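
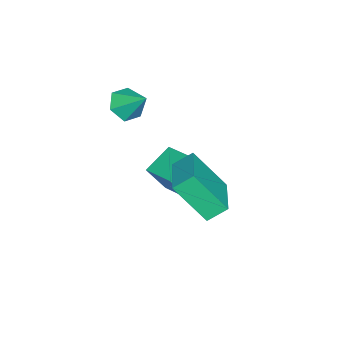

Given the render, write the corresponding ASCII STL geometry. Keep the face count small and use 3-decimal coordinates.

solid 
facet normal -0.909 -0.352 -0.224
outer loop
vertex 0.858 0.935 0.075
vertex 0.449 1.617 0.664
vertex 0.744 2.257 -1.539
endloop
endfacet
facet normal 0.414 -0.690 -0.594
outer loop
vertex 2.671 3.003 -1.064
vertex 0.858 0.935 0.075
vertex 0.744 2.257 -1.539
endloop
endfacet
facet normal -0.909 -0.351 -0.224
outer loop
vertex 0.744 2.257 -1.539
vertex 0.449 1.617 0.664
vertex 0.335 2.94 -0.95
endloop
endfacet
facet normal -0.055 0.633 -0.772
outer loop
vertex 0.335 2.94 -0.95
vertex 2.671 3.003 -1.064
vertex 0.744 2.257 -1.539
endloop
endfacet
facet normal 0.055 -0.634 0.772
outer loop
vertex 0.858 0.935 0.075
vertex 2.376 2.363 1.139
vertex 0.449 1.617 0.664
endloop
endfacet
facet normal 0.413 -0.690 -0.595
outer loop
vertex 2.785 1.68 0.55
vertex 0.858 0.935 0.075
vertex 2.671 3.003 -1.064
endloop
endfacet
facet normal 0.054 -0.633 0.772
outer loop
vertex 2.785 1.68 0.55
vertex 2.376 2.363 1.139
vertex 0.858 0.935 0.075
endloop
endfacet
facet normal -0.414 0.690 0.594
outer loop
vertex 0.449 1.617 0.664
vertex 2.376 2.363 1.139
vertex 0.335 2.94 -0.95
endloop
endfacet
facet normal -0.055 0.634 -0.772
outer loop
vertex 2.262 3.685 -0.475
vertex 2.671 3.003 -1.064
vertex 0.335 2.94 -0.95
endloop
endfacet
facet normal -0.413 0.690 0.594
outer loop
vertex 0.335 2.94 -0.95
vertex 2.376 2.363 1.139
vertex 2.262 3.685 -0.475
endloop
endfacet
facet normal 0.909 0.352 0.224
outer loop
vertex 2.262 3.685 -0.475
vertex 2.785 1.68 0.55
vertex 2.671 3.003 -1.064
endloop
endfacet
facet normal 0.909 0.351 0.224
outer loop
vertex 2.376 2.363 1.139
vertex 2.785 1.68 0.55
vertex 2.262 3.685 -0.475
endloop
endfacet
facet normal -0.284 0.438 -0.853
outer loop
vertex -3.184 0.054 -3.596
vertex -2.348 1.424 -3.172
vertex -2.001 -0.464 -4.256
endloop
endfacet
facet normal -0.504 -0.825 -0.255
outer loop
vertex -1.572 -1.124 -2.968
vertex -3.184 0.054 -3.596
vertex -2.001 -0.464 -4.256
endloop
endfacet
facet normal -0.284 0.438 -0.853
outer loop
vertex -2.001 -0.464 -4.256
vertex -2.348 1.424 -3.172
vertex -1.165 0.906 -3.832
endloop
endfacet
facet normal 0.816 -0.357 -0.455
outer loop
vertex -1.165 0.906 -3.832
vertex -1.572 -1.124 -2.968
vertex -2.001 -0.464 -4.256
endloop
endfacet
facet normal -0.816 0.357 0.455
outer loop
vertex -3.184 0.054 -3.596
vertex -1.919 0.764 -1.884
vertex -2.348 1.424 -3.172
endloop
endfacet
facet normal -0.504 -0.825 -0.255
outer loop
vertex -2.755 -0.606 -2.308
vertex -3.184 0.054 -3.596
vertex -1.572 -1.124 -2.968
endloop
endfacet
facet normal -0.816 0.357 0.455
outer loop
vertex -2.755 -0.606 -2.308
vertex -1.919 0.764 -1.884
vertex -3.184 0.054 -3.596
endloop
endfacet
facet normal 0.504 0.825 0.255
outer loop
vertex -2.348 1.424 -3.172
vertex -1.919 0.764 -1.884
vertex -1.165 0.906 -3.832
endloop
endfacet
facet normal 0.816 -0.357 -0.455
outer loop
vertex -0.736 0.246 -2.544
vertex -1.572 -1.124 -2.968
vertex -1.165 0.906 -3.832
endloop
endfacet
facet normal 0.504 0.825 0.255
outer loop
vertex -1.165 0.906 -3.832
vertex -1.919 0.764 -1.884
vertex -0.736 0.246 -2.544
endloop
endfacet
facet normal 0.284 -0.438 0.853
outer loop
vertex -0.736 0.246 -2.544
vertex -2.755 -0.606 -2.308
vertex -1.572 -1.124 -2.968
endloop
endfacet
facet normal 0.284 -0.438 0.853
outer loop
vertex -1.919 0.764 -1.884
vertex -2.755 -0.606 -2.308
vertex -0.736 0.246 -2.544
endloop
endfacet
facet normal -0.239 -0.711 -0.662
outer loop
vertex -0.486 -1.549 0.823
vertex -1.145 -1.744 1.27
vertex -1.203 -1.176 0.681
endloop
endfacet
facet normal 0.486 0.802 -0.348
outer loop
vertex -0.486 -1.549 0.823
vertex -1.203 -1.176 0.681
vertex -0.815 -0.756 2.19
endloop
endfacet
facet normal -0.238 -0.711 -0.662
outer loop
vertex -1.203 -1.176 0.681
vertex -1.145 -1.744 1.27
vertex -1.862 -1.372 1.128
endloop
endfacet
facet normal -0.378 0.913 -0.157
outer loop
vertex -1.203 -1.176 0.681
vertex -1.862 -1.372 1.128
vertex -0.815 -0.756 2.19
endloop
endfacet
facet normal -0.238 -0.711 -0.662
outer loop
vertex -1.862 -1.372 1.128
vertex -1.145 -1.744 1.27
vertex -1.805 -1.939 1.717
endloop
endfacet
facet normal -0.754 0.435 0.492
outer loop
vertex -1.862 -1.372 1.128
vertex -1.805 -1.939 1.717
vertex -0.815 -0.756 2.19
endloop
endfacet
facet normal -0.238 -0.710 -0.662
outer loop
vertex -1.805 -1.939 1.717
vertex -1.145 -1.744 1.27
vertex -1.088 -2.312 1.859
endloop
endfacet
facet normal -0.269 -0.155 0.951
outer loop
vertex -1.805 -1.939 1.717
vertex -1.088 -2.312 1.859
vertex -0.815 -0.756 2.19
endloop
endfacet
facet normal -0.238 -0.711 -0.662
outer loop
vertex -1.088 -2.312 1.859
vertex -1.145 -1.744 1.27
vertex -0.429 -2.116 1.412
endloop
endfacet
facet normal 0.594 -0.266 0.759
outer loop
vertex -1.088 -2.312 1.859
vertex -0.429 -2.116 1.412
vertex -0.815 -0.756 2.19
endloop
endfacet
facet normal -0.238 -0.711 -0.661
outer loop
vertex -0.429 -2.116 1.412
vertex -1.145 -1.744 1.27
vertex -0.486 -1.549 0.823
endloop
endfacet
facet normal 0.971 0.212 0.110
outer loop
vertex -0.429 -2.116 1.412
vertex -0.486 -1.549 0.823
vertex -0.815 -0.756 2.19
endloop
endfacet

endsolid


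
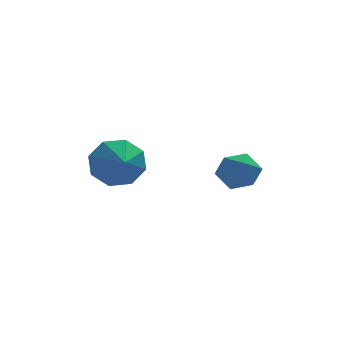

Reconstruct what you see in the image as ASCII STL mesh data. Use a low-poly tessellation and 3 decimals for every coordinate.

solid 
facet normal -0.160 0.580 0.799
outer loop
vertex 3.515 -0.581 2.051
vertex 3.261 -1.136 2.403
vertex 3.948 -0.986 2.432
endloop
endfacet
facet normal 0.396 0.817 0.419
outer loop
vertex 3.515 -0.581 2.051
vertex 3.948 -0.986 2.432
vertex 4.148 -0.757 1.796
endloop
endfacet
facet normal 0.167 0.955 -0.244
outer loop
vertex 3.515 -0.581 2.051
vertex 4.148 -0.757 1.796
vertex 3.584 -0.766 1.374
endloop
endfacet
facet normal -0.529 0.803 -0.273
outer loop
vertex 3.515 -0.581 2.051
vertex 3.584 -0.766 1.374
vertex 3.035 -1.0 1.749
endloop
endfacet
facet normal -0.732 0.571 0.372
outer loop
vertex 3.515 -0.581 2.051
vertex 3.035 -1.0 1.749
vertex 3.261 -1.136 2.403
endloop
endfacet
facet normal 0.877 0.293 0.381
outer loop
vertex 4.148 -0.757 1.796
vertex 3.948 -0.986 2.432
vertex 4.285 -1.42 1.991
endloop
endfacet
facet normal -0.022 -0.091 0.996
outer loop
vertex 3.948 -0.986 2.432
vertex 3.261 -1.136 2.403
vertex 3.736 -1.654 2.366
endloop
endfacet
facet normal -0.946 -0.106 0.305
outer loop
vertex 3.261 -1.136 2.403
vertex 3.035 -1.0 1.749
vertex 3.172 -1.663 1.944
endloop
endfacet
facet normal -0.619 0.269 -0.738
outer loop
vertex 3.035 -1.0 1.749
vertex 3.584 -0.766 1.374
vertex 3.372 -1.434 1.308
endloop
endfacet
facet normal 0.508 0.515 -0.690
outer loop
vertex 3.584 -0.766 1.374
vertex 4.148 -0.757 1.796
vertex 4.059 -1.284 1.337
endloop
endfacet
facet normal 0.529 -0.803 0.273
outer loop
vertex 3.805 -1.839 1.689
vertex 4.285 -1.42 1.991
vertex 3.736 -1.654 2.366
endloop
endfacet
facet normal -0.167 -0.955 0.244
outer loop
vertex 3.805 -1.839 1.689
vertex 3.736 -1.654 2.366
vertex 3.172 -1.663 1.944
endloop
endfacet
facet normal -0.396 -0.817 -0.419
outer loop
vertex 3.805 -1.839 1.689
vertex 3.172 -1.663 1.944
vertex 3.372 -1.434 1.308
endloop
endfacet
facet normal 0.160 -0.580 -0.799
outer loop
vertex 3.805 -1.839 1.689
vertex 3.372 -1.434 1.308
vertex 4.059 -1.284 1.337
endloop
endfacet
facet normal 0.732 -0.571 -0.372
outer loop
vertex 3.805 -1.839 1.689
vertex 4.059 -1.284 1.337
vertex 4.285 -1.42 1.991
endloop
endfacet
facet normal 0.619 -0.269 0.738
outer loop
vertex 3.736 -1.654 2.366
vertex 4.285 -1.42 1.991
vertex 3.948 -0.986 2.432
endloop
endfacet
facet normal -0.508 -0.515 0.690
outer loop
vertex 3.172 -1.663 1.944
vertex 3.736 -1.654 2.366
vertex 3.261 -1.136 2.403
endloop
endfacet
facet normal -0.877 -0.293 -0.381
outer loop
vertex 3.372 -1.434 1.308
vertex 3.172 -1.663 1.944
vertex 3.035 -1.0 1.749
endloop
endfacet
facet normal 0.022 0.091 -0.996
outer loop
vertex 4.059 -1.284 1.337
vertex 3.372 -1.434 1.308
vertex 3.584 -0.766 1.374
endloop
endfacet
facet normal 0.946 0.106 -0.305
outer loop
vertex 4.285 -1.42 1.991
vertex 4.059 -1.284 1.337
vertex 4.148 -0.757 1.796
endloop
endfacet
facet normal -0.030 0.911 -0.411
outer loop
vertex 0.76 0.147 2.792
vertex 0.454 -0.187 2.073
vertex 0.11 0.123 2.786
endloop
endfacet
facet normal -0.001 -0.214 0.977
outer loop
vertex 0.76 0.147 2.792
vertex 0.11 0.123 2.786
vertex 0.486 -1.153 2.507
endloop
endfacet
facet normal -0.030 0.911 -0.411
outer loop
vertex 0.11 0.123 2.786
vertex 0.454 -0.187 2.073
vertex -0.339 -0.083 2.362
endloop
endfacet
facet normal -0.563 -0.331 0.757
outer loop
vertex 0.11 0.123 2.786
vertex -0.339 -0.083 2.362
vertex 0.486 -1.153 2.507
endloop
endfacet
facet normal -0.030 0.911 -0.410
outer loop
vertex -0.339 -0.083 2.362
vertex 0.454 -0.187 2.073
vertex -0.323 -0.35 1.768
endloop
endfacet
facet normal -0.785 -0.573 0.236
outer loop
vertex -0.339 -0.083 2.362
vertex -0.323 -0.35 1.768
vertex 0.486 -1.153 2.507
endloop
endfacet
facet normal -0.030 0.912 -0.410
outer loop
vertex -0.323 -0.35 1.768
vertex 0.454 -0.187 2.073
vertex 0.148 -0.521 1.353
endloop
endfacet
facet normal -0.536 -0.797 -0.280
outer loop
vertex -0.323 -0.35 1.768
vertex 0.148 -0.521 1.353
vertex 0.486 -1.153 2.507
endloop
endfacet
facet normal -0.031 0.912 -0.410
outer loop
vertex 0.148 -0.521 1.353
vertex 0.454 -0.187 2.073
vertex 0.798 -0.496 1.36
endloop
endfacet
facet normal 0.039 -0.872 -0.489
outer loop
vertex 0.148 -0.521 1.353
vertex 0.798 -0.496 1.36
vertex 0.486 -1.153 2.507
endloop
endfacet
facet normal -0.030 0.912 -0.409
outer loop
vertex 0.798 -0.496 1.36
vertex 0.454 -0.187 2.073
vertex 1.247 -0.291 1.784
endloop
endfacet
facet normal 0.599 -0.754 -0.269
outer loop
vertex 0.798 -0.496 1.36
vertex 1.247 -0.291 1.784
vertex 0.486 -1.153 2.507
endloop
endfacet
facet normal -0.030 0.911 -0.411
outer loop
vertex 1.247 -0.291 1.784
vertex 0.454 -0.187 2.073
vertex 1.231 -0.024 2.377
endloop
endfacet
facet normal 0.821 -0.512 0.253
outer loop
vertex 1.247 -0.291 1.784
vertex 1.231 -0.024 2.377
vertex 0.486 -1.153 2.507
endloop
endfacet
facet normal -0.031 0.911 -0.410
outer loop
vertex 1.231 -0.024 2.377
vertex 0.454 -0.187 2.073
vertex 0.76 0.147 2.792
endloop
endfacet
facet normal 0.572 -0.289 0.768
outer loop
vertex 1.231 -0.024 2.377
vertex 0.76 0.147 2.792
vertex 0.486 -1.153 2.507
endloop
endfacet

endsolid


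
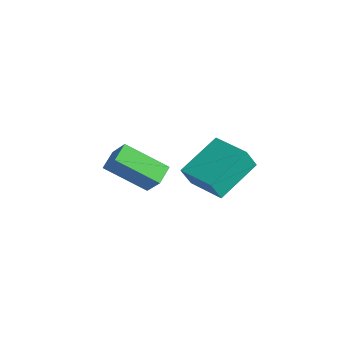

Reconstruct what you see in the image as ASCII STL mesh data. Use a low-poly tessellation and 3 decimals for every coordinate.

solid 
facet normal -0.627 -0.007 -0.779
outer loop
vertex -4.318 1.734 -3.104
vertex -4.731 2.537 -2.778
vertex -2.923 2.914 -4.238
endloop
endfacet
facet normal 0.431 -0.836 -0.340
outer loop
vertex -2.089 2.923 -3.202
vertex -4.318 1.734 -3.104
vertex -2.923 2.914 -4.238
endloop
endfacet
facet normal -0.627 -0.007 -0.779
outer loop
vertex -2.923 2.914 -4.238
vertex -4.731 2.537 -2.778
vertex -3.336 3.716 -3.912
endloop
endfacet
facet normal 0.649 0.549 -0.527
outer loop
vertex -3.336 3.716 -3.912
vertex -2.089 2.923 -3.202
vertex -2.923 2.914 -4.238
endloop
endfacet
facet normal -0.649 -0.548 0.527
outer loop
vertex -4.318 1.734 -3.104
vertex -3.897 2.546 -1.742
vertex -4.731 2.537 -2.778
endloop
endfacet
facet normal 0.431 -0.836 -0.339
outer loop
vertex -3.484 1.744 -2.068
vertex -4.318 1.734 -3.104
vertex -2.089 2.923 -3.202
endloop
endfacet
facet normal -0.649 -0.549 0.528
outer loop
vertex -3.484 1.744 -2.068
vertex -3.897 2.546 -1.742
vertex -4.318 1.734 -3.104
endloop
endfacet
facet normal -0.431 0.836 0.339
outer loop
vertex -4.731 2.537 -2.778
vertex -3.897 2.546 -1.742
vertex -3.336 3.716 -3.912
endloop
endfacet
facet normal 0.649 0.548 -0.528
outer loop
vertex -2.502 3.726 -2.876
vertex -2.089 2.923 -3.202
vertex -3.336 3.716 -3.912
endloop
endfacet
facet normal -0.431 0.836 0.339
outer loop
vertex -3.336 3.716 -3.912
vertex -3.897 2.546 -1.742
vertex -2.502 3.726 -2.876
endloop
endfacet
facet normal 0.627 0.007 0.779
outer loop
vertex -2.502 3.726 -2.876
vertex -3.484 1.744 -2.068
vertex -2.089 2.923 -3.202
endloop
endfacet
facet normal 0.627 0.007 0.779
outer loop
vertex -3.897 2.546 -1.742
vertex -3.484 1.744 -2.068
vertex -2.502 3.726 -2.876
endloop
endfacet
facet normal -0.992 -0.049 -0.117
outer loop
vertex 0.047 2.286 -0.666
vertex -0.151 4.182 0.217
vertex 0.135 2.732 -1.601
endloop
endfacet
facet normal 0.094 -0.902 -0.421
outer loop
vertex 1.871 2.818 -1.397
vertex 0.047 2.286 -0.666
vertex 0.135 2.732 -1.601
endloop
endfacet
facet normal -0.992 -0.049 -0.117
outer loop
vertex 0.135 2.732 -1.601
vertex -0.151 4.182 0.217
vertex -0.063 4.627 -0.719
endloop
endfacet
facet normal 0.085 0.428 -0.900
outer loop
vertex -0.063 4.627 -0.719
vertex 1.871 2.818 -1.397
vertex 0.135 2.732 -1.601
endloop
endfacet
facet normal -0.085 -0.428 0.900
outer loop
vertex 0.047 2.286 -0.666
vertex 1.585 4.268 0.421
vertex -0.151 4.182 0.217
endloop
endfacet
facet normal 0.095 -0.902 -0.420
outer loop
vertex 1.783 2.373 -0.461
vertex 0.047 2.286 -0.666
vertex 1.871 2.818 -1.397
endloop
endfacet
facet normal -0.085 -0.428 0.900
outer loop
vertex 1.783 2.373 -0.461
vertex 1.585 4.268 0.421
vertex 0.047 2.286 -0.666
endloop
endfacet
facet normal -0.094 0.903 0.420
outer loop
vertex -0.151 4.182 0.217
vertex 1.585 4.268 0.421
vertex -0.063 4.627 -0.719
endloop
endfacet
facet normal 0.085 0.428 -0.900
outer loop
vertex 1.673 4.714 -0.514
vertex 1.871 2.818 -1.397
vertex -0.063 4.627 -0.719
endloop
endfacet
facet normal -0.095 0.902 0.421
outer loop
vertex -0.063 4.627 -0.719
vertex 1.585 4.268 0.421
vertex 1.673 4.714 -0.514
endloop
endfacet
facet normal 0.992 0.049 0.117
outer loop
vertex 1.673 4.714 -0.514
vertex 1.783 2.373 -0.461
vertex 1.871 2.818 -1.397
endloop
endfacet
facet normal 0.992 0.049 0.117
outer loop
vertex 1.585 4.268 0.421
vertex 1.783 2.373 -0.461
vertex 1.673 4.714 -0.514
endloop
endfacet

endsolid


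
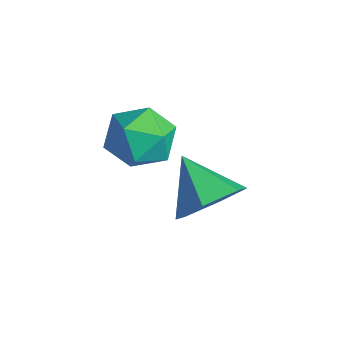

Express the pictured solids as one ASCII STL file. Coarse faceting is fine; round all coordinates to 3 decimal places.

solid 
facet normal 0.812 0.097 -0.576
outer loop
vertex -2.533 2.761 0.016
vertex -2.961 3.199 -0.514
vertex -2.573 3.566 0.095
endloop
endfacet
facet normal 0.103 -0.092 0.990
outer loop
vertex -2.533 2.761 0.016
vertex -2.573 3.566 0.095
vertex -3.959 3.081 0.194
endloop
endfacet
facet normal 0.813 0.095 -0.575
outer loop
vertex -2.573 3.566 0.095
vertex -2.961 3.199 -0.514
vertex -3.0 4.004 -0.436
endloop
endfacet
facet normal -0.187 0.679 0.710
outer loop
vertex -2.573 3.566 0.095
vertex -3.0 4.004 -0.436
vertex -3.959 3.081 0.194
endloop
endfacet
facet normal 0.812 0.095 -0.576
outer loop
vertex -3.0 4.004 -0.436
vertex -2.961 3.199 -0.514
vertex -3.388 3.637 -1.044
endloop
endfacet
facet normal -0.692 0.722 0.005
outer loop
vertex -3.0 4.004 -0.436
vertex -3.388 3.637 -1.044
vertex -3.959 3.081 0.194
endloop
endfacet
facet normal 0.812 0.096 -0.575
outer loop
vertex -3.388 3.637 -1.044
vertex -2.961 3.199 -0.514
vertex -3.349 2.832 -1.123
endloop
endfacet
facet normal -0.908 -0.003 -0.420
outer loop
vertex -3.388 3.637 -1.044
vertex -3.349 2.832 -1.123
vertex -3.959 3.081 0.194
endloop
endfacet
facet normal 0.812 0.096 -0.575
outer loop
vertex -3.349 2.832 -1.123
vertex -2.961 3.199 -0.514
vertex -2.921 2.394 -0.592
endloop
endfacet
facet normal -0.618 -0.774 -0.140
outer loop
vertex -3.349 2.832 -1.123
vertex -2.921 2.394 -0.592
vertex -3.959 3.081 0.194
endloop
endfacet
facet normal 0.812 0.096 -0.576
outer loop
vertex -2.921 2.394 -0.592
vertex -2.961 3.199 -0.514
vertex -2.533 2.761 0.016
endloop
endfacet
facet normal -0.113 -0.817 0.565
outer loop
vertex -2.921 2.394 -0.592
vertex -2.533 2.761 0.016
vertex -3.959 3.081 0.194
endloop
endfacet
facet normal -0.767 0.354 -0.535
outer loop
vertex -3.921 2.495 0.841
vertex -4.332 1.87 1.017
vertex -4.362 2.49 1.47
endloop
endfacet
facet normal -0.381 0.887 -0.260
outer loop
vertex -3.921 2.495 0.841
vertex -4.362 2.49 1.47
vertex -3.66 2.799 1.496
endloop
endfacet
facet normal 0.290 0.819 -0.496
outer loop
vertex -3.921 2.495 0.841
vertex -3.66 2.799 1.496
vertex -3.196 2.371 1.06
endloop
endfacet
facet normal 0.318 0.242 -0.916
outer loop
vertex -3.921 2.495 0.841
vertex -3.196 2.371 1.06
vertex -3.611 1.797 0.764
endloop
endfacet
facet normal -0.335 -0.045 -0.941
outer loop
vertex -3.921 2.495 0.841
vertex -3.611 1.797 0.764
vertex -4.332 1.87 1.017
endloop
endfacet
facet normal -0.374 0.811 0.449
outer loop
vertex -3.66 2.799 1.496
vertex -4.362 2.49 1.47
vertex -3.909 2.363 2.076
endloop
endfacet
facet normal -0.999 -0.052 0.005
outer loop
vertex -4.362 2.49 1.47
vertex -4.332 1.87 1.017
vertex -4.324 1.789 1.78
endloop
endfacet
facet normal -0.299 -0.697 -0.652
outer loop
vertex -4.332 1.87 1.017
vertex -3.611 1.797 0.764
vertex -3.86 1.361 1.344
endloop
endfacet
facet normal 0.756 -0.230 -0.613
outer loop
vertex -3.611 1.797 0.764
vertex -3.196 2.371 1.06
vertex -3.158 1.67 1.37
endloop
endfacet
facet normal 0.710 0.701 0.067
outer loop
vertex -3.196 2.371 1.06
vertex -3.66 2.799 1.496
vertex -3.188 2.29 1.823
endloop
endfacet
facet normal -0.318 -0.242 0.916
outer loop
vertex -3.599 1.665 1.999
vertex -3.909 2.363 2.076
vertex -4.324 1.789 1.78
endloop
endfacet
facet normal -0.290 -0.819 0.496
outer loop
vertex -3.599 1.665 1.999
vertex -4.324 1.789 1.78
vertex -3.86 1.361 1.344
endloop
endfacet
facet normal 0.381 -0.887 0.260
outer loop
vertex -3.599 1.665 1.999
vertex -3.86 1.361 1.344
vertex -3.158 1.67 1.37
endloop
endfacet
facet normal 0.767 -0.354 0.535
outer loop
vertex -3.599 1.665 1.999
vertex -3.158 1.67 1.37
vertex -3.188 2.29 1.823
endloop
endfacet
facet normal 0.335 0.045 0.941
outer loop
vertex -3.599 1.665 1.999
vertex -3.188 2.29 1.823
vertex -3.909 2.363 2.076
endloop
endfacet
facet normal -0.756 0.230 0.613
outer loop
vertex -4.324 1.789 1.78
vertex -3.909 2.363 2.076
vertex -4.362 2.49 1.47
endloop
endfacet
facet normal -0.710 -0.701 -0.067
outer loop
vertex -3.86 1.361 1.344
vertex -4.324 1.789 1.78
vertex -4.332 1.87 1.017
endloop
endfacet
facet normal 0.374 -0.811 -0.449
outer loop
vertex -3.158 1.67 1.37
vertex -3.86 1.361 1.344
vertex -3.611 1.797 0.764
endloop
endfacet
facet normal 0.999 0.052 -0.005
outer loop
vertex -3.188 2.29 1.823
vertex -3.158 1.67 1.37
vertex -3.196 2.371 1.06
endloop
endfacet
facet normal 0.299 0.697 0.652
outer loop
vertex -3.909 2.363 2.076
vertex -3.188 2.29 1.823
vertex -3.66 2.799 1.496
endloop
endfacet

endsolid


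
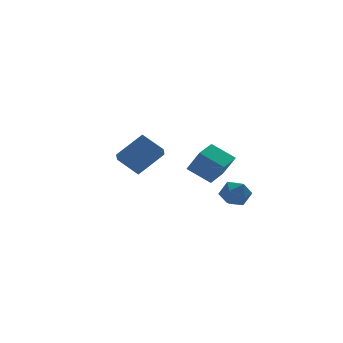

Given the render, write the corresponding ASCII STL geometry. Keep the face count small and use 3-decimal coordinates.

solid 
facet normal -0.804 -0.059 -0.592
outer loop
vertex -4.353 -3.749 3.213
vertex -3.934 -2.977 2.567
vertex -3.648 -4.84 2.366
endloop
endfacet
facet normal -0.384 -0.708 0.592
outer loop
vertex -2.066 -4.723 3.533
vertex -4.353 -3.749 3.213
vertex -3.648 -4.84 2.366
endloop
endfacet
facet normal -0.804 -0.060 -0.592
outer loop
vertex -3.648 -4.84 2.366
vertex -3.934 -2.977 2.567
vertex -3.23 -4.068 1.72
endloop
endfacet
facet normal 0.455 -0.703 -0.546
outer loop
vertex -3.23 -4.068 1.72
vertex -2.066 -4.723 3.533
vertex -3.648 -4.84 2.366
endloop
endfacet
facet normal -0.455 0.704 0.546
outer loop
vertex -4.353 -3.749 3.213
vertex -2.352 -2.86 3.734
vertex -3.934 -2.977 2.567
endloop
endfacet
facet normal -0.384 -0.708 0.592
outer loop
vertex -2.77 -3.632 4.38
vertex -4.353 -3.749 3.213
vertex -2.066 -4.723 3.533
endloop
endfacet
facet normal -0.455 0.703 0.546
outer loop
vertex -2.77 -3.632 4.38
vertex -2.352 -2.86 3.734
vertex -4.353 -3.749 3.213
endloop
endfacet
facet normal 0.385 0.708 -0.592
outer loop
vertex -3.934 -2.977 2.567
vertex -2.352 -2.86 3.734
vertex -3.23 -4.068 1.72
endloop
endfacet
facet normal 0.455 -0.704 -0.546
outer loop
vertex -1.647 -3.951 2.887
vertex -2.066 -4.723 3.533
vertex -3.23 -4.068 1.72
endloop
endfacet
facet normal 0.384 0.708 -0.592
outer loop
vertex -3.23 -4.068 1.72
vertex -2.352 -2.86 3.734
vertex -1.647 -3.951 2.887
endloop
endfacet
facet normal 0.804 0.059 0.592
outer loop
vertex -1.647 -3.951 2.887
vertex -2.77 -3.632 4.38
vertex -2.066 -4.723 3.533
endloop
endfacet
facet normal 0.804 0.060 0.592
outer loop
vertex -2.352 -2.86 3.734
vertex -2.77 -3.632 4.38
vertex -1.647 -3.951 2.887
endloop
endfacet
facet normal -0.794 -0.595 -0.123
outer loop
vertex 2.411 -0.211 1.19
vertex 2.028 0.593 -0.223
vertex 3.373 -1.311 0.304
endloop
endfacet
facet normal 0.229 -0.481 0.846
outer loop
vertex 4.652 -0.353 0.503
vertex 2.411 -0.211 1.19
vertex 3.373 -1.311 0.304
endloop
endfacet
facet normal -0.794 -0.595 -0.124
outer loop
vertex 3.373 -1.311 0.304
vertex 2.028 0.593 -0.223
vertex 2.991 -0.507 -1.109
endloop
endfacet
facet normal 0.563 -0.644 -0.518
outer loop
vertex 2.991 -0.507 -1.109
vertex 4.652 -0.353 0.503
vertex 3.373 -1.311 0.304
endloop
endfacet
facet normal -0.563 0.644 0.519
outer loop
vertex 2.411 -0.211 1.19
vertex 3.307 1.551 -0.024
vertex 2.028 0.593 -0.223
endloop
endfacet
facet normal 0.229 -0.481 0.846
outer loop
vertex 3.689 0.747 1.389
vertex 2.411 -0.211 1.19
vertex 4.652 -0.353 0.503
endloop
endfacet
facet normal -0.563 0.644 0.518
outer loop
vertex 3.689 0.747 1.389
vertex 3.307 1.551 -0.024
vertex 2.411 -0.211 1.19
endloop
endfacet
facet normal -0.229 0.481 -0.846
outer loop
vertex 2.028 0.593 -0.223
vertex 3.307 1.551 -0.024
vertex 2.991 -0.507 -1.109
endloop
endfacet
facet normal 0.563 -0.643 -0.519
outer loop
vertex 4.269 0.451 -0.91
vertex 4.652 -0.353 0.503
vertex 2.991 -0.507 -1.109
endloop
endfacet
facet normal -0.229 0.481 -0.846
outer loop
vertex 2.991 -0.507 -1.109
vertex 3.307 1.551 -0.024
vertex 4.269 0.451 -0.91
endloop
endfacet
facet normal 0.794 0.595 0.124
outer loop
vertex 4.269 0.451 -0.91
vertex 3.689 0.747 1.389
vertex 4.652 -0.353 0.503
endloop
endfacet
facet normal 0.794 0.595 0.124
outer loop
vertex 3.307 1.551 -0.024
vertex 3.689 0.747 1.389
vertex 4.269 0.451 -0.91
endloop
endfacet
facet normal -0.280 -0.238 0.930
outer loop
vertex 3.61 -1.301 -0.882
vertex 3.27 -2.181 -1.209
vertex 4.217 -2.094 -0.902
endloop
endfacet
facet normal 0.288 0.197 0.937
outer loop
vertex 3.61 -1.301 -0.882
vertex 4.217 -2.094 -0.902
vertex 4.554 -1.2 -1.193
endloop
endfacet
facet normal 0.111 0.797 0.594
outer loop
vertex 3.61 -1.301 -0.882
vertex 4.554 -1.2 -1.193
vertex 3.816 -0.735 -1.679
endloop
endfacet
facet normal -0.566 0.734 0.375
outer loop
vertex 3.61 -1.301 -0.882
vertex 3.816 -0.735 -1.679
vertex 3.023 -1.341 -1.689
endloop
endfacet
facet normal -0.807 0.095 0.582
outer loop
vertex 3.61 -1.301 -0.882
vertex 3.023 -1.341 -1.689
vertex 3.27 -2.181 -1.209
endloop
endfacet
facet normal 0.812 -0.120 0.571
outer loop
vertex 4.554 -1.2 -1.193
vertex 4.217 -2.094 -0.902
vertex 4.797 -2.019 -1.711
endloop
endfacet
facet normal -0.106 -0.822 0.560
outer loop
vertex 4.217 -2.094 -0.902
vertex 3.27 -2.181 -1.209
vertex 4.004 -2.625 -1.721
endloop
endfacet
facet normal -0.959 -0.283 -0.002
outer loop
vertex 3.27 -2.181 -1.209
vertex 3.023 -1.341 -1.689
vertex 3.266 -2.16 -2.207
endloop
endfacet
facet normal -0.569 0.750 -0.338
outer loop
vertex 3.023 -1.341 -1.689
vertex 3.816 -0.735 -1.679
vertex 3.603 -1.266 -2.498
endloop
endfacet
facet normal 0.526 0.851 0.016
outer loop
vertex 3.816 -0.735 -1.679
vertex 4.554 -1.2 -1.193
vertex 4.55 -1.179 -2.191
endloop
endfacet
facet normal 0.566 -0.734 -0.375
outer loop
vertex 4.21 -2.059 -2.518
vertex 4.797 -2.019 -1.711
vertex 4.004 -2.625 -1.721
endloop
endfacet
facet normal -0.111 -0.797 -0.594
outer loop
vertex 4.21 -2.059 -2.518
vertex 4.004 -2.625 -1.721
vertex 3.266 -2.16 -2.207
endloop
endfacet
facet normal -0.288 -0.197 -0.937
outer loop
vertex 4.21 -2.059 -2.518
vertex 3.266 -2.16 -2.207
vertex 3.603 -1.266 -2.498
endloop
endfacet
facet normal 0.280 0.238 -0.930
outer loop
vertex 4.21 -2.059 -2.518
vertex 3.603 -1.266 -2.498
vertex 4.55 -1.179 -2.191
endloop
endfacet
facet normal 0.807 -0.095 -0.582
outer loop
vertex 4.21 -2.059 -2.518
vertex 4.55 -1.179 -2.191
vertex 4.797 -2.019 -1.711
endloop
endfacet
facet normal 0.569 -0.750 0.338
outer loop
vertex 4.004 -2.625 -1.721
vertex 4.797 -2.019 -1.711
vertex 4.217 -2.094 -0.902
endloop
endfacet
facet normal -0.526 -0.851 -0.016
outer loop
vertex 3.266 -2.16 -2.207
vertex 4.004 -2.625 -1.721
vertex 3.27 -2.181 -1.209
endloop
endfacet
facet normal -0.812 0.120 -0.571
outer loop
vertex 3.603 -1.266 -2.498
vertex 3.266 -2.16 -2.207
vertex 3.023 -1.341 -1.689
endloop
endfacet
facet normal 0.106 0.822 -0.560
outer loop
vertex 4.55 -1.179 -2.191
vertex 3.603 -1.266 -2.498
vertex 3.816 -0.735 -1.679
endloop
endfacet
facet normal 0.959 0.283 0.002
outer loop
vertex 4.797 -2.019 -1.711
vertex 4.55 -1.179 -2.191
vertex 4.554 -1.2 -1.193
endloop
endfacet

endsolid


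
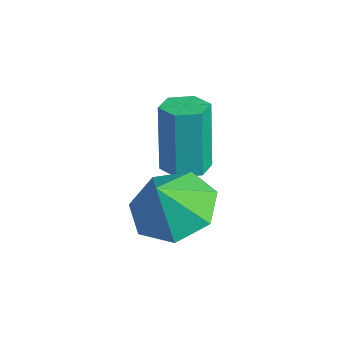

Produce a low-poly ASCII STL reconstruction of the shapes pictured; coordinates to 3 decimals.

solid 
facet normal 0.133 -0.045 -0.990
outer loop
vertex 1.736 2.049 -4.609
vertex 1.342 2.469 -4.681
vertex 1.902 2.605 -4.612
endloop
endfacet
facet normal 0.949 -0.283 0.140
outer loop
vertex 1.736 2.049 -4.609
vertex 1.902 2.605 -4.612
vertex 1.492 2.132 -2.787
endloop
endfacet
facet normal 0.949 -0.283 0.140
outer loop
vertex 1.492 2.132 -2.787
vertex 1.902 2.605 -4.612
vertex 1.658 2.687 -2.79
endloop
endfacet
facet normal -0.133 0.045 0.990
outer loop
vertex 1.492 2.132 -2.787
vertex 1.658 2.687 -2.79
vertex 1.098 2.551 -2.859
endloop
endfacet
facet normal 0.133 -0.045 -0.990
outer loop
vertex 1.902 2.605 -4.612
vertex 1.342 2.469 -4.681
vertex 1.508 3.025 -4.684
endloop
endfacet
facet normal 0.722 0.689 0.066
outer loop
vertex 1.902 2.605 -4.612
vertex 1.508 3.025 -4.684
vertex 1.658 2.687 -2.79
endloop
endfacet
facet normal 0.722 0.689 0.066
outer loop
vertex 1.658 2.687 -2.79
vertex 1.508 3.025 -4.684
vertex 1.264 3.107 -2.862
endloop
endfacet
facet normal -0.133 0.045 0.990
outer loop
vertex 1.658 2.687 -2.79
vertex 1.264 3.107 -2.862
vertex 1.098 2.551 -2.859
endloop
endfacet
facet normal 0.133 -0.045 -0.990
outer loop
vertex 1.508 3.025 -4.684
vertex 1.342 2.469 -4.681
vertex 0.948 2.888 -4.753
endloop
endfacet
facet normal -0.228 0.971 -0.074
outer loop
vertex 1.508 3.025 -4.684
vertex 0.948 2.888 -4.753
vertex 1.264 3.107 -2.862
endloop
endfacet
facet normal -0.227 0.971 -0.075
outer loop
vertex 1.264 3.107 -2.862
vertex 0.948 2.888 -4.753
vertex 0.704 2.971 -2.931
endloop
endfacet
facet normal -0.133 0.045 0.990
outer loop
vertex 1.264 3.107 -2.862
vertex 0.704 2.971 -2.931
vertex 1.098 2.551 -2.859
endloop
endfacet
facet normal 0.133 -0.045 -0.990
outer loop
vertex 0.948 2.888 -4.753
vertex 1.342 2.469 -4.681
vertex 0.782 2.333 -4.75
endloop
endfacet
facet normal -0.949 0.283 -0.140
outer loop
vertex 0.948 2.888 -4.753
vertex 0.782 2.333 -4.75
vertex 0.704 2.971 -2.931
endloop
endfacet
facet normal -0.949 0.283 -0.140
outer loop
vertex 0.704 2.971 -2.931
vertex 0.782 2.333 -4.75
vertex 0.538 2.415 -2.928
endloop
endfacet
facet normal -0.133 0.045 0.990
outer loop
vertex 0.704 2.971 -2.931
vertex 0.538 2.415 -2.928
vertex 1.098 2.551 -2.859
endloop
endfacet
facet normal 0.133 -0.045 -0.990
outer loop
vertex 0.782 2.333 -4.75
vertex 1.342 2.469 -4.681
vertex 1.176 1.913 -4.678
endloop
endfacet
facet normal -0.722 -0.689 -0.066
outer loop
vertex 0.782 2.333 -4.75
vertex 1.176 1.913 -4.678
vertex 0.538 2.415 -2.928
endloop
endfacet
facet normal -0.722 -0.689 -0.066
outer loop
vertex 0.538 2.415 -2.928
vertex 1.176 1.913 -4.678
vertex 0.932 1.995 -2.856
endloop
endfacet
facet normal -0.133 0.045 0.990
outer loop
vertex 0.538 2.415 -2.928
vertex 0.932 1.995 -2.856
vertex 1.098 2.551 -2.859
endloop
endfacet
facet normal 0.133 -0.045 -0.990
outer loop
vertex 1.176 1.913 -4.678
vertex 1.342 2.469 -4.681
vertex 1.736 2.049 -4.609
endloop
endfacet
facet normal 0.227 -0.971 0.074
outer loop
vertex 1.176 1.913 -4.678
vertex 1.736 2.049 -4.609
vertex 0.932 1.995 -2.856
endloop
endfacet
facet normal 0.228 -0.971 0.075
outer loop
vertex 0.932 1.995 -2.856
vertex 1.736 2.049 -4.609
vertex 1.492 2.132 -2.787
endloop
endfacet
facet normal -0.133 0.045 0.990
outer loop
vertex 0.932 1.995 -2.856
vertex 1.492 2.132 -2.787
vertex 1.098 2.551 -2.859
endloop
endfacet
facet normal -0.230 0.453 -0.861
outer loop
vertex 3.991 0.97 -4.66
vertex 3.161 1.324 -4.252
vertex 4.061 1.735 -4.276
endloop
endfacet
facet normal 0.902 -0.257 0.347
outer loop
vertex 3.991 0.97 -4.66
vertex 4.061 1.735 -4.276
vertex 3.419 0.816 -3.288
endloop
endfacet
facet normal -0.230 0.453 -0.861
outer loop
vertex 4.061 1.735 -4.276
vertex 3.161 1.324 -4.252
vertex 3.454 2.191 -3.874
endloop
endfacet
facet normal 0.667 0.278 0.692
outer loop
vertex 4.061 1.735 -4.276
vertex 3.454 2.191 -3.874
vertex 3.419 0.816 -3.288
endloop
endfacet
facet normal -0.231 0.453 -0.861
outer loop
vertex 3.454 2.191 -3.874
vertex 3.161 1.324 -4.252
vertex 2.626 1.993 -3.756
endloop
endfacet
facet normal 0.038 0.391 0.920
outer loop
vertex 3.454 2.191 -3.874
vertex 2.626 1.993 -3.756
vertex 3.419 0.816 -3.288
endloop
endfacet
facet normal -0.230 0.454 -0.861
outer loop
vertex 2.626 1.993 -3.756
vertex 3.161 1.324 -4.252
vertex 2.201 1.292 -4.012
endloop
endfacet
facet normal -0.512 -0.003 0.859
outer loop
vertex 2.626 1.993 -3.756
vertex 2.201 1.292 -4.012
vertex 3.419 0.816 -3.288
endloop
endfacet
facet normal -0.230 0.454 -0.861
outer loop
vertex 2.201 1.292 -4.012
vertex 3.161 1.324 -4.252
vertex 2.499 0.615 -4.449
endloop
endfacet
facet normal -0.568 -0.608 0.555
outer loop
vertex 2.201 1.292 -4.012
vertex 2.499 0.615 -4.449
vertex 3.419 0.816 -3.288
endloop
endfacet
facet normal -0.229 0.453 -0.861
outer loop
vertex 2.499 0.615 -4.449
vertex 3.161 1.324 -4.252
vertex 3.296 0.471 -4.737
endloop
endfacet
facet normal -0.089 -0.967 0.238
outer loop
vertex 2.499 0.615 -4.449
vertex 3.296 0.471 -4.737
vertex 3.419 0.816 -3.288
endloop
endfacet
facet normal -0.230 0.453 -0.861
outer loop
vertex 3.296 0.471 -4.737
vertex 3.161 1.324 -4.252
vertex 3.991 0.97 -4.66
endloop
endfacet
facet normal 0.566 -0.811 0.145
outer loop
vertex 3.296 0.471 -4.737
vertex 3.991 0.97 -4.66
vertex 3.419 0.816 -3.288
endloop
endfacet

endsolid


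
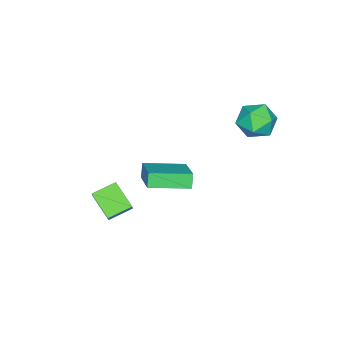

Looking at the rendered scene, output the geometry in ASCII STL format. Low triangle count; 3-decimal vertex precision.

solid 
facet normal -0.578 -0.816 0.017
outer loop
vertex -4.433 2.865 2.962
vertex -3.659 2.307 2.473
vertex -3.692 2.353 3.544
endloop
endfacet
facet normal -0.720 -0.393 0.572
outer loop
vertex -4.433 2.865 2.962
vertex -3.692 2.353 3.544
vertex -4.007 3.339 3.824
endloop
endfacet
facet normal -0.916 0.245 0.318
outer loop
vertex -4.433 2.865 2.962
vertex -4.007 3.339 3.824
vertex -4.167 3.903 2.927
endloop
endfacet
facet normal -0.893 0.216 -0.394
outer loop
vertex -4.433 2.865 2.962
vertex -4.167 3.903 2.927
vertex -3.952 3.266 2.092
endloop
endfacet
facet normal -0.684 -0.440 -0.581
outer loop
vertex -4.433 2.865 2.962
vertex -3.952 3.266 2.092
vertex -3.659 2.307 2.473
endloop
endfacet
facet normal -0.118 -0.306 0.945
outer loop
vertex -4.007 3.339 3.824
vertex -3.692 2.353 3.544
vertex -2.968 3.074 3.868
endloop
endfacet
facet normal 0.114 -0.992 0.046
outer loop
vertex -3.692 2.353 3.544
vertex -3.659 2.307 2.473
vertex -2.753 2.437 3.033
endloop
endfacet
facet normal -0.059 -0.384 -0.921
outer loop
vertex -3.659 2.307 2.473
vertex -3.952 3.266 2.092
vertex -2.913 3.001 2.136
endloop
endfacet
facet normal -0.397 0.677 -0.619
outer loop
vertex -3.952 3.266 2.092
vertex -4.167 3.903 2.927
vertex -3.228 3.987 2.416
endloop
endfacet
facet normal -0.434 0.726 0.534
outer loop
vertex -4.167 3.903 2.927
vertex -4.007 3.339 3.824
vertex -3.261 4.033 3.487
endloop
endfacet
facet normal 0.893 -0.216 0.394
outer loop
vertex -2.487 3.475 2.998
vertex -2.968 3.074 3.868
vertex -2.753 2.437 3.033
endloop
endfacet
facet normal 0.916 -0.245 -0.318
outer loop
vertex -2.487 3.475 2.998
vertex -2.753 2.437 3.033
vertex -2.913 3.001 2.136
endloop
endfacet
facet normal 0.720 0.393 -0.572
outer loop
vertex -2.487 3.475 2.998
vertex -2.913 3.001 2.136
vertex -3.228 3.987 2.416
endloop
endfacet
facet normal 0.578 0.816 -0.017
outer loop
vertex -2.487 3.475 2.998
vertex -3.228 3.987 2.416
vertex -3.261 4.033 3.487
endloop
endfacet
facet normal 0.684 0.440 0.581
outer loop
vertex -2.487 3.475 2.998
vertex -3.261 4.033 3.487
vertex -2.968 3.074 3.868
endloop
endfacet
facet normal 0.397 -0.677 0.619
outer loop
vertex -2.753 2.437 3.033
vertex -2.968 3.074 3.868
vertex -3.692 2.353 3.544
endloop
endfacet
facet normal 0.434 -0.726 -0.534
outer loop
vertex -2.913 3.001 2.136
vertex -2.753 2.437 3.033
vertex -3.659 2.307 2.473
endloop
endfacet
facet normal 0.118 0.306 -0.945
outer loop
vertex -3.228 3.987 2.416
vertex -2.913 3.001 2.136
vertex -3.952 3.266 2.092
endloop
endfacet
facet normal -0.114 0.992 -0.046
outer loop
vertex -3.261 4.033 3.487
vertex -3.228 3.987 2.416
vertex -4.167 3.903 2.927
endloop
endfacet
facet normal 0.059 0.384 0.921
outer loop
vertex -2.968 3.074 3.868
vertex -3.261 4.033 3.487
vertex -4.007 3.339 3.824
endloop
endfacet
facet normal -0.585 -0.319 -0.745
outer loop
vertex -0.174 -3.763 -2.971
vertex -1.134 -2.996 -2.546
vertex 0.352 -2.599 -3.883
endloop
endfacet
facet normal 0.738 -0.590 -0.328
outer loop
vertex 1.114 -2.184 -2.914
vertex -0.174 -3.763 -2.971
vertex 0.352 -2.599 -3.883
endloop
endfacet
facet normal -0.585 -0.319 -0.745
outer loop
vertex 0.352 -2.599 -3.883
vertex -1.134 -2.996 -2.546
vertex -0.607 -1.832 -3.458
endloop
endfacet
facet normal 0.335 0.741 -0.581
outer loop
vertex -0.607 -1.832 -3.458
vertex 1.114 -2.184 -2.914
vertex 0.352 -2.599 -3.883
endloop
endfacet
facet normal -0.335 -0.742 0.581
outer loop
vertex -0.174 -3.763 -2.971
vertex -0.372 -2.581 -1.577
vertex -1.134 -2.996 -2.546
endloop
endfacet
facet normal 0.738 -0.590 -0.327
outer loop
vertex 0.587 -3.348 -2.002
vertex -0.174 -3.763 -2.971
vertex 1.114 -2.184 -2.914
endloop
endfacet
facet normal -0.336 -0.741 0.581
outer loop
vertex 0.587 -3.348 -2.002
vertex -0.372 -2.581 -1.577
vertex -0.174 -3.763 -2.971
endloop
endfacet
facet normal -0.738 0.590 0.327
outer loop
vertex -1.134 -2.996 -2.546
vertex -0.372 -2.581 -1.577
vertex -0.607 -1.832 -3.458
endloop
endfacet
facet normal 0.335 0.742 -0.581
outer loop
vertex 0.154 -1.417 -2.489
vertex 1.114 -2.184 -2.914
vertex -0.607 -1.832 -3.458
endloop
endfacet
facet normal -0.738 0.590 0.327
outer loop
vertex -0.607 -1.832 -3.458
vertex -0.372 -2.581 -1.577
vertex 0.154 -1.417 -2.489
endloop
endfacet
facet normal 0.585 0.319 0.746
outer loop
vertex 0.154 -1.417 -2.489
vertex 0.587 -3.348 -2.002
vertex 1.114 -2.184 -2.914
endloop
endfacet
facet normal 0.586 0.319 0.745
outer loop
vertex -0.372 -2.581 -1.577
vertex 0.587 -3.348 -2.002
vertex 0.154 -1.417 -2.489
endloop
endfacet
facet normal -0.562 0.816 -0.132
outer loop
vertex -1.053 0.778 0.674
vertex 0.341 1.876 1.528
vertex -0.702 0.901 -0.057
endloop
endfacet
facet normal -0.708 -0.558 -0.434
outer loop
vertex 0.439 -0.756 0.212
vertex -1.053 0.778 0.674
vertex -0.702 0.901 -0.057
endloop
endfacet
facet normal -0.562 0.816 -0.132
outer loop
vertex -0.702 0.901 -0.057
vertex 0.341 1.876 1.528
vertex 0.692 1.999 0.797
endloop
endfacet
facet normal 0.428 0.150 -0.891
outer loop
vertex 0.692 1.999 0.797
vertex 0.439 -0.756 0.212
vertex -0.702 0.901 -0.057
endloop
endfacet
facet normal -0.428 -0.150 0.891
outer loop
vertex -1.053 0.778 0.674
vertex 1.482 0.219 1.797
vertex 0.341 1.876 1.528
endloop
endfacet
facet normal -0.708 -0.558 -0.434
outer loop
vertex 0.088 -0.879 0.943
vertex -1.053 0.778 0.674
vertex 0.439 -0.756 0.212
endloop
endfacet
facet normal -0.428 -0.150 0.891
outer loop
vertex 0.088 -0.879 0.943
vertex 1.482 0.219 1.797
vertex -1.053 0.778 0.674
endloop
endfacet
facet normal 0.708 0.558 0.434
outer loop
vertex 0.341 1.876 1.528
vertex 1.482 0.219 1.797
vertex 0.692 1.999 0.797
endloop
endfacet
facet normal 0.428 0.150 -0.891
outer loop
vertex 1.833 0.342 1.066
vertex 0.439 -0.756 0.212
vertex 0.692 1.999 0.797
endloop
endfacet
facet normal 0.708 0.558 0.434
outer loop
vertex 0.692 1.999 0.797
vertex 1.482 0.219 1.797
vertex 1.833 0.342 1.066
endloop
endfacet
facet normal 0.562 -0.816 0.132
outer loop
vertex 1.833 0.342 1.066
vertex 0.088 -0.879 0.943
vertex 0.439 -0.756 0.212
endloop
endfacet
facet normal 0.562 -0.816 0.132
outer loop
vertex 1.482 0.219 1.797
vertex 0.088 -0.879 0.943
vertex 1.833 0.342 1.066
endloop
endfacet

endsolid


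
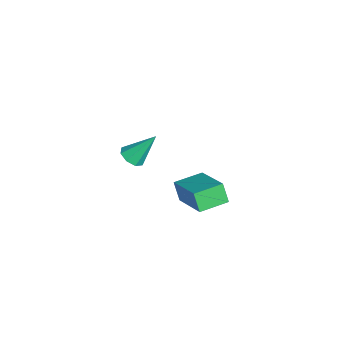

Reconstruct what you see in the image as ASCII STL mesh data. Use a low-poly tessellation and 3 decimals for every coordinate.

solid 
facet normal 0.032 -0.612 -0.791
outer loop
vertex 1.626 0.373 2.471
vertex 1.114 0.579 2.291
vertex 1.669 0.723 2.202
endloop
endfacet
facet normal 0.929 0.147 0.339
outer loop
vertex 1.626 0.373 2.471
vertex 1.669 0.723 2.202
vertex 1.066 1.521 3.509
endloop
endfacet
facet normal 0.032 -0.611 -0.791
outer loop
vertex 1.669 0.723 2.202
vertex 1.114 0.579 2.291
vertex 1.387 0.989 1.985
endloop
endfacet
facet normal 0.719 0.689 -0.089
outer loop
vertex 1.669 0.723 2.202
vertex 1.387 0.989 1.985
vertex 1.066 1.521 3.509
endloop
endfacet
facet normal 0.030 -0.611 -0.791
outer loop
vertex 1.387 0.989 1.985
vertex 1.114 0.579 2.291
vertex 0.945 1.015 1.948
endloop
endfacet
facet normal 0.082 0.946 -0.313
outer loop
vertex 1.387 0.989 1.985
vertex 0.945 1.015 1.948
vertex 1.066 1.521 3.509
endloop
endfacet
facet normal 0.031 -0.611 -0.791
outer loop
vertex 0.945 1.015 1.948
vertex 1.114 0.579 2.291
vertex 0.603 0.785 2.112
endloop
endfacet
facet normal -0.611 0.766 -0.201
outer loop
vertex 0.945 1.015 1.948
vertex 0.603 0.785 2.112
vertex 1.066 1.521 3.509
endloop
endfacet
facet normal 0.030 -0.611 -0.791
outer loop
vertex 0.603 0.785 2.112
vertex 1.114 0.579 2.291
vertex 0.56 0.435 2.381
endloop
endfacet
facet normal -0.950 0.255 0.180
outer loop
vertex 0.603 0.785 2.112
vertex 0.56 0.435 2.381
vertex 1.066 1.521 3.509
endloop
endfacet
facet normal 0.031 -0.612 -0.790
outer loop
vertex 0.56 0.435 2.381
vertex 1.114 0.579 2.291
vertex 0.841 0.169 2.598
endloop
endfacet
facet normal -0.741 -0.286 0.608
outer loop
vertex 0.56 0.435 2.381
vertex 0.841 0.169 2.598
vertex 1.066 1.521 3.509
endloop
endfacet
facet normal 0.030 -0.612 -0.790
outer loop
vertex 0.841 0.169 2.598
vertex 1.114 0.579 2.291
vertex 1.283 0.143 2.635
endloop
endfacet
facet normal -0.102 -0.544 0.833
outer loop
vertex 0.841 0.169 2.598
vertex 1.283 0.143 2.635
vertex 1.066 1.521 3.509
endloop
endfacet
facet normal 0.032 -0.611 -0.791
outer loop
vertex 1.283 0.143 2.635
vertex 1.114 0.579 2.291
vertex 1.626 0.373 2.471
endloop
endfacet
facet normal 0.589 -0.365 0.721
outer loop
vertex 1.283 0.143 2.635
vertex 1.626 0.373 2.471
vertex 1.066 1.521 3.509
endloop
endfacet
facet normal -0.821 -0.379 -0.427
outer loop
vertex -2.045 2.203 -2.375
vertex -2.646 3.397 -2.281
vertex -1.698 2.448 -3.259
endloop
endfacet
facet normal 0.449 -0.891 -0.071
outer loop
vertex 0.066 3.263 -2.339
vertex -2.045 2.203 -2.375
vertex -1.698 2.448 -3.259
endloop
endfacet
facet normal -0.821 -0.379 -0.428
outer loop
vertex -1.698 2.448 -3.259
vertex -2.646 3.397 -2.281
vertex -2.299 3.642 -3.164
endloop
endfacet
facet normal 0.354 0.250 -0.901
outer loop
vertex -2.299 3.642 -3.164
vertex 0.066 3.263 -2.339
vertex -1.698 2.448 -3.259
endloop
endfacet
facet normal -0.355 -0.249 0.901
outer loop
vertex -2.045 2.203 -2.375
vertex -0.882 4.212 -1.361
vertex -2.646 3.397 -2.281
endloop
endfacet
facet normal 0.449 -0.891 -0.071
outer loop
vertex -0.281 3.018 -1.456
vertex -2.045 2.203 -2.375
vertex 0.066 3.263 -2.339
endloop
endfacet
facet normal -0.354 -0.250 0.901
outer loop
vertex -0.281 3.018 -1.456
vertex -0.882 4.212 -1.361
vertex -2.045 2.203 -2.375
endloop
endfacet
facet normal -0.449 0.891 0.071
outer loop
vertex -2.646 3.397 -2.281
vertex -0.882 4.212 -1.361
vertex -2.299 3.642 -3.164
endloop
endfacet
facet normal 0.354 0.249 -0.901
outer loop
vertex -0.535 4.457 -2.245
vertex 0.066 3.263 -2.339
vertex -2.299 3.642 -3.164
endloop
endfacet
facet normal -0.449 0.891 0.071
outer loop
vertex -2.299 3.642 -3.164
vertex -0.882 4.212 -1.361
vertex -0.535 4.457 -2.245
endloop
endfacet
facet normal 0.820 0.379 0.428
outer loop
vertex -0.535 4.457 -2.245
vertex -0.281 3.018 -1.456
vertex 0.066 3.263 -2.339
endloop
endfacet
facet normal 0.821 0.379 0.427
outer loop
vertex -0.882 4.212 -1.361
vertex -0.281 3.018 -1.456
vertex -0.535 4.457 -2.245
endloop
endfacet

endsolid


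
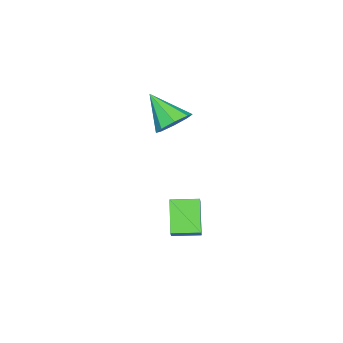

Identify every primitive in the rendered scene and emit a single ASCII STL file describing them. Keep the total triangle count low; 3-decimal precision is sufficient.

solid 
facet normal -0.010 0.705 -0.709
outer loop
vertex -0.045 -2.73 2.286
vertex -0.99 -2.802 2.228
vertex -0.388 -2.277 2.741
endloop
endfacet
facet normal 0.810 0.026 0.585
outer loop
vertex -0.045 -2.73 2.286
vertex -0.388 -2.277 2.741
vertex -0.97 -4.198 3.632
endloop
endfacet
facet normal -0.009 0.704 -0.710
outer loop
vertex -0.388 -2.277 2.741
vertex -0.99 -2.802 2.228
vertex -1.083 -2.132 2.894
endloop
endfacet
facet normal 0.269 0.337 0.902
outer loop
vertex -0.388 -2.277 2.741
vertex -1.083 -2.132 2.894
vertex -0.97 -4.198 3.632
endloop
endfacet
facet normal -0.010 0.704 -0.710
outer loop
vertex -1.083 -2.132 2.894
vertex -0.99 -2.802 2.228
vertex -1.724 -2.38 2.657
endloop
endfacet
facet normal -0.427 0.283 0.859
outer loop
vertex -1.083 -2.132 2.894
vertex -1.724 -2.38 2.657
vertex -0.97 -4.198 3.632
endloop
endfacet
facet normal -0.010 0.704 -0.710
outer loop
vertex -1.724 -2.38 2.657
vertex -0.99 -2.802 2.228
vertex -1.935 -2.875 2.169
endloop
endfacet
facet normal -0.871 -0.103 0.481
outer loop
vertex -1.724 -2.38 2.657
vertex -1.935 -2.875 2.169
vertex -0.97 -4.198 3.632
endloop
endfacet
facet normal -0.010 0.705 -0.709
outer loop
vertex -1.935 -2.875 2.169
vertex -0.99 -2.802 2.228
vertex -1.593 -3.328 1.714
endloop
endfacet
facet normal -0.803 -0.596 -0.010
outer loop
vertex -1.935 -2.875 2.169
vertex -1.593 -3.328 1.714
vertex -0.97 -4.198 3.632
endloop
endfacet
facet normal -0.009 0.704 -0.710
outer loop
vertex -1.593 -3.328 1.714
vertex -0.99 -2.802 2.228
vertex -0.897 -3.473 1.561
endloop
endfacet
facet normal -0.261 -0.908 -0.327
outer loop
vertex -1.593 -3.328 1.714
vertex -0.897 -3.473 1.561
vertex -0.97 -4.198 3.632
endloop
endfacet
facet normal -0.010 0.704 -0.710
outer loop
vertex -0.897 -3.473 1.561
vertex -0.99 -2.802 2.228
vertex -0.256 -3.225 1.798
endloop
endfacet
facet normal 0.435 -0.854 -0.284
outer loop
vertex -0.897 -3.473 1.561
vertex -0.256 -3.225 1.798
vertex -0.97 -4.198 3.632
endloop
endfacet
facet normal -0.010 0.704 -0.710
outer loop
vertex -0.256 -3.225 1.798
vertex -0.99 -2.802 2.228
vertex -0.045 -2.73 2.286
endloop
endfacet
facet normal 0.879 -0.468 0.094
outer loop
vertex -0.256 -3.225 1.798
vertex -0.045 -2.73 2.286
vertex -0.97 -4.198 3.632
endloop
endfacet
facet normal -0.632 0.774 0.041
outer loop
vertex -1.028 -1.345 -2.19
vertex -0.531 -0.968 -1.657
vertex -0.123 -0.531 -3.609
endloop
endfacet
facet normal -0.605 -0.460 -0.650
outer loop
vertex 0.711 -1.552 -3.663
vertex -1.028 -1.345 -2.19
vertex -0.123 -0.531 -3.609
endloop
endfacet
facet normal -0.632 0.774 0.041
outer loop
vertex -0.123 -0.531 -3.609
vertex -0.531 -0.968 -1.657
vertex 0.374 -0.154 -3.076
endloop
endfacet
facet normal 0.484 0.435 -0.759
outer loop
vertex 0.374 -0.154 -3.076
vertex 0.711 -1.552 -3.663
vertex -0.123 -0.531 -3.609
endloop
endfacet
facet normal -0.484 -0.435 0.759
outer loop
vertex -1.028 -1.345 -2.19
vertex 0.303 -1.989 -1.711
vertex -0.531 -0.968 -1.657
endloop
endfacet
facet normal -0.605 -0.460 -0.650
outer loop
vertex -0.194 -2.366 -2.244
vertex -1.028 -1.345 -2.19
vertex 0.711 -1.552 -3.663
endloop
endfacet
facet normal -0.484 -0.435 0.759
outer loop
vertex -0.194 -2.366 -2.244
vertex 0.303 -1.989 -1.711
vertex -1.028 -1.345 -2.19
endloop
endfacet
facet normal 0.605 0.460 0.650
outer loop
vertex -0.531 -0.968 -1.657
vertex 0.303 -1.989 -1.711
vertex 0.374 -0.154 -3.076
endloop
endfacet
facet normal 0.484 0.435 -0.759
outer loop
vertex 1.208 -1.175 -3.13
vertex 0.711 -1.552 -3.663
vertex 0.374 -0.154 -3.076
endloop
endfacet
facet normal 0.605 0.460 0.650
outer loop
vertex 0.374 -0.154 -3.076
vertex 0.303 -1.989 -1.711
vertex 1.208 -1.175 -3.13
endloop
endfacet
facet normal 0.632 -0.774 -0.041
outer loop
vertex 1.208 -1.175 -3.13
vertex -0.194 -2.366 -2.244
vertex 0.711 -1.552 -3.663
endloop
endfacet
facet normal 0.632 -0.774 -0.041
outer loop
vertex 0.303 -1.989 -1.711
vertex -0.194 -2.366 -2.244
vertex 1.208 -1.175 -3.13
endloop
endfacet

endsolid


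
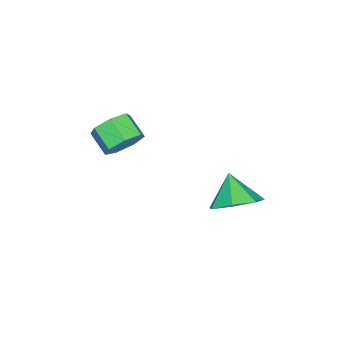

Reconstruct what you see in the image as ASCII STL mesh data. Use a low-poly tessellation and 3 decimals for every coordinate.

solid 
facet normal 0.453 0.472 -0.756
outer loop
vertex 2.031 2.78 0.267
vertex 1.195 3.297 0.089
vertex 1.956 3.532 0.692
endloop
endfacet
facet normal 0.471 -0.398 0.787
outer loop
vertex 2.031 2.78 0.267
vertex 1.956 3.532 0.692
vertex 0.605 2.683 1.071
endloop
endfacet
facet normal 0.453 0.472 -0.756
outer loop
vertex 1.956 3.532 0.692
vertex 1.195 3.297 0.089
vertex 1.308 4.108 0.663
endloop
endfacet
facet normal 0.141 0.208 0.968
outer loop
vertex 1.956 3.532 0.692
vertex 1.308 4.108 0.663
vertex 0.605 2.683 1.071
endloop
endfacet
facet normal 0.453 0.472 -0.756
outer loop
vertex 1.308 4.108 0.663
vertex 1.195 3.297 0.089
vertex 0.574 4.073 0.202
endloop
endfacet
facet normal -0.489 0.454 0.744
outer loop
vertex 1.308 4.108 0.663
vertex 0.574 4.073 0.202
vertex 0.605 2.683 1.071
endloop
endfacet
facet normal 0.453 0.473 -0.756
outer loop
vertex 0.574 4.073 0.202
vertex 1.195 3.297 0.089
vertex 0.307 3.454 -0.345
endloop
endfacet
facet normal -0.946 0.157 0.284
outer loop
vertex 0.574 4.073 0.202
vertex 0.307 3.454 -0.345
vertex 0.605 2.683 1.071
endloop
endfacet
facet normal 0.453 0.473 -0.756
outer loop
vertex 0.307 3.454 -0.345
vertex 1.195 3.297 0.089
vertex 0.709 2.717 -0.565
endloop
endfacet
facet normal -0.884 -0.463 -0.066
outer loop
vertex 0.307 3.454 -0.345
vertex 0.709 2.717 -0.565
vertex 0.605 2.683 1.071
endloop
endfacet
facet normal 0.453 0.473 -0.756
outer loop
vertex 0.709 2.717 -0.565
vertex 1.195 3.297 0.089
vertex 1.476 2.417 -0.293
endloop
endfacet
facet normal -0.351 -0.935 -0.042
outer loop
vertex 0.709 2.717 -0.565
vertex 1.476 2.417 -0.293
vertex 0.605 2.683 1.071
endloop
endfacet
facet normal 0.453 0.473 -0.756
outer loop
vertex 1.476 2.417 -0.293
vertex 1.195 3.297 0.089
vertex 2.031 2.78 0.267
endloop
endfacet
facet normal 0.252 -0.907 0.338
outer loop
vertex 1.476 2.417 -0.293
vertex 2.031 2.78 0.267
vertex 0.605 2.683 1.071
endloop
endfacet
facet normal 0.363 0.774 -0.519
outer loop
vertex 3.178 -0.54 2.977
vertex 2.445 -0.345 2.755
vertex 2.847 -0.106 3.392
endloop
endfacet
facet normal 0.797 0.031 0.603
outer loop
vertex 3.178 -0.54 2.977
vertex 2.847 -0.106 3.392
vertex 2.807 -1.329 3.507
endloop
endfacet
facet normal 0.797 0.031 0.603
outer loop
vertex 2.807 -1.329 3.507
vertex 2.847 -0.106 3.392
vertex 2.476 -0.895 3.922
endloop
endfacet
facet normal -0.363 -0.774 0.520
outer loop
vertex 2.807 -1.329 3.507
vertex 2.476 -0.895 3.922
vertex 2.075 -1.135 3.285
endloop
endfacet
facet normal 0.362 0.774 -0.519
outer loop
vertex 2.847 -0.106 3.392
vertex 2.445 -0.345 2.755
vertex 2.213 0.147 3.327
endloop
endfacet
facet normal 0.118 0.515 0.849
outer loop
vertex 2.847 -0.106 3.392
vertex 2.213 0.147 3.327
vertex 2.476 -0.895 3.922
endloop
endfacet
facet normal 0.119 0.515 0.849
outer loop
vertex 2.476 -0.895 3.922
vertex 2.213 0.147 3.327
vertex 1.843 -0.642 3.857
endloop
endfacet
facet normal -0.363 -0.774 0.520
outer loop
vertex 2.476 -0.895 3.922
vertex 1.843 -0.642 3.857
vertex 2.075 -1.135 3.285
endloop
endfacet
facet normal 0.363 0.774 -0.519
outer loop
vertex 2.213 0.147 3.327
vertex 2.445 -0.345 2.755
vertex 1.755 0.03 2.832
endloop
endfacet
facet normal -0.648 0.610 0.456
outer loop
vertex 2.213 0.147 3.327
vertex 1.755 0.03 2.832
vertex 1.843 -0.642 3.857
endloop
endfacet
facet normal -0.648 0.610 0.456
outer loop
vertex 1.843 -0.642 3.857
vertex 1.755 0.03 2.832
vertex 1.384 -0.759 3.361
endloop
endfacet
facet normal -0.364 -0.773 0.519
outer loop
vertex 1.843 -0.642 3.857
vertex 1.384 -0.759 3.361
vertex 2.075 -1.135 3.285
endloop
endfacet
facet normal 0.363 0.774 -0.519
outer loop
vertex 1.755 0.03 2.832
vertex 2.445 -0.345 2.755
vertex 1.816 -0.37 2.278
endloop
endfacet
facet normal -0.927 0.248 -0.281
outer loop
vertex 1.755 0.03 2.832
vertex 1.816 -0.37 2.278
vertex 1.384 -0.759 3.361
endloop
endfacet
facet normal -0.927 0.247 -0.281
outer loop
vertex 1.384 -0.759 3.361
vertex 1.816 -0.37 2.278
vertex 1.445 -1.159 2.808
endloop
endfacet
facet normal -0.364 -0.773 0.519
outer loop
vertex 1.384 -0.759 3.361
vertex 1.445 -1.159 2.808
vertex 2.075 -1.135 3.285
endloop
endfacet
facet normal 0.363 0.773 -0.520
outer loop
vertex 1.816 -0.37 2.278
vertex 2.445 -0.345 2.755
vertex 2.351 -0.752 2.084
endloop
endfacet
facet normal -0.508 -0.303 -0.806
outer loop
vertex 1.816 -0.37 2.278
vertex 2.351 -0.752 2.084
vertex 1.445 -1.159 2.808
endloop
endfacet
facet normal -0.508 -0.303 -0.806
outer loop
vertex 1.445 -1.159 2.808
vertex 2.351 -0.752 2.084
vertex 1.981 -1.541 2.614
endloop
endfacet
facet normal -0.363 -0.774 0.519
outer loop
vertex 1.445 -1.159 2.808
vertex 1.981 -1.541 2.614
vertex 2.075 -1.135 3.285
endloop
endfacet
facet normal 0.364 0.773 -0.520
outer loop
vertex 2.351 -0.752 2.084
vertex 2.445 -0.345 2.755
vertex 2.957 -0.828 2.395
endloop
endfacet
facet normal 0.293 -0.624 -0.724
outer loop
vertex 2.351 -0.752 2.084
vertex 2.957 -0.828 2.395
vertex 1.981 -1.541 2.614
endloop
endfacet
facet normal 0.293 -0.624 -0.724
outer loop
vertex 1.981 -1.541 2.614
vertex 2.957 -0.828 2.395
vertex 2.587 -1.617 2.925
endloop
endfacet
facet normal -0.363 -0.774 0.519
outer loop
vertex 1.981 -1.541 2.614
vertex 2.587 -1.617 2.925
vertex 2.075 -1.135 3.285
endloop
endfacet
facet normal 0.363 0.773 -0.520
outer loop
vertex 2.957 -0.828 2.395
vertex 2.445 -0.345 2.755
vertex 3.178 -0.54 2.977
endloop
endfacet
facet normal 0.875 -0.475 -0.097
outer loop
vertex 2.957 -0.828 2.395
vertex 3.178 -0.54 2.977
vertex 2.587 -1.617 2.925
endloop
endfacet
facet normal 0.875 -0.475 -0.095
outer loop
vertex 2.587 -1.617 2.925
vertex 3.178 -0.54 2.977
vertex 2.807 -1.329 3.507
endloop
endfacet
facet normal -0.363 -0.773 0.520
outer loop
vertex 2.587 -1.617 2.925
vertex 2.807 -1.329 3.507
vertex 2.075 -1.135 3.285
endloop
endfacet

endsolid


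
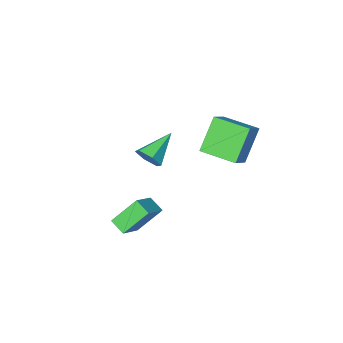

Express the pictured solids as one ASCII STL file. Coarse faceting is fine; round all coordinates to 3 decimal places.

solid 
facet normal -0.503 0.862 -0.064
outer loop
vertex -4.309 1.698 3.127
vertex -3.15 2.244 1.376
vertex -5.295 1.06 2.276
endloop
endfacet
facet normal -0.534 -0.251 0.807
outer loop
vertex -4.29 -0.664 2.404
vertex -4.309 1.698 3.127
vertex -5.295 1.06 2.276
endloop
endfacet
facet normal -0.503 0.862 -0.064
outer loop
vertex -5.295 1.06 2.276
vertex -3.15 2.244 1.376
vertex -4.136 1.606 0.525
endloop
endfacet
facet normal -0.680 -0.440 -0.587
outer loop
vertex -4.136 1.606 0.525
vertex -4.29 -0.664 2.404
vertex -5.295 1.06 2.276
endloop
endfacet
facet normal 0.680 0.440 0.587
outer loop
vertex -4.309 1.698 3.127
vertex -2.145 0.52 1.504
vertex -3.15 2.244 1.376
endloop
endfacet
facet normal -0.534 -0.251 0.807
outer loop
vertex -3.304 -0.026 3.255
vertex -4.309 1.698 3.127
vertex -4.29 -0.664 2.404
endloop
endfacet
facet normal 0.680 0.440 0.587
outer loop
vertex -3.304 -0.026 3.255
vertex -2.145 0.52 1.504
vertex -4.309 1.698 3.127
endloop
endfacet
facet normal 0.534 0.251 -0.807
outer loop
vertex -3.15 2.244 1.376
vertex -2.145 0.52 1.504
vertex -4.136 1.606 0.525
endloop
endfacet
facet normal -0.680 -0.440 -0.587
outer loop
vertex -3.131 -0.118 0.653
vertex -4.29 -0.664 2.404
vertex -4.136 1.606 0.525
endloop
endfacet
facet normal 0.534 0.251 -0.807
outer loop
vertex -4.136 1.606 0.525
vertex -2.145 0.52 1.504
vertex -3.131 -0.118 0.653
endloop
endfacet
facet normal 0.503 -0.862 0.064
outer loop
vertex -3.131 -0.118 0.653
vertex -3.304 -0.026 3.255
vertex -4.29 -0.664 2.404
endloop
endfacet
facet normal 0.503 -0.862 0.064
outer loop
vertex -2.145 0.52 1.504
vertex -3.304 -0.026 3.255
vertex -3.131 -0.118 0.653
endloop
endfacet
facet normal 0.843 0.263 -0.469
outer loop
vertex 0.005 -1.717 0.824
vertex -0.425 -1.58 0.127
vertex -0.313 -0.966 0.673
endloop
endfacet
facet normal 0.065 0.223 0.973
outer loop
vertex 0.005 -1.717 0.824
vertex -0.313 -0.966 0.673
vertex -2.095 -2.1 1.053
endloop
endfacet
facet normal 0.844 0.262 -0.468
outer loop
vertex -0.313 -0.966 0.673
vertex -0.425 -1.58 0.127
vertex -0.742 -0.829 -0.024
endloop
endfacet
facet normal -0.423 0.804 0.418
outer loop
vertex -0.313 -0.966 0.673
vertex -0.742 -0.829 -0.024
vertex -2.095 -2.1 1.053
endloop
endfacet
facet normal 0.844 0.262 -0.468
outer loop
vertex -0.742 -0.829 -0.024
vertex -0.425 -1.58 0.127
vertex -0.854 -1.443 -0.57
endloop
endfacet
facet normal -0.776 0.492 -0.394
outer loop
vertex -0.742 -0.829 -0.024
vertex -0.854 -1.443 -0.57
vertex -2.095 -2.1 1.053
endloop
endfacet
facet normal 0.844 0.264 -0.468
outer loop
vertex -0.854 -1.443 -0.57
vertex -0.425 -1.58 0.127
vertex -0.536 -2.195 -0.42
endloop
endfacet
facet normal -0.642 -0.402 -0.653
outer loop
vertex -0.854 -1.443 -0.57
vertex -0.536 -2.195 -0.42
vertex -2.095 -2.1 1.053
endloop
endfacet
facet normal 0.844 0.263 -0.467
outer loop
vertex -0.536 -2.195 -0.42
vertex -0.425 -1.58 0.127
vertex -0.107 -2.332 0.278
endloop
endfacet
facet normal -0.153 -0.983 -0.099
outer loop
vertex -0.536 -2.195 -0.42
vertex -0.107 -2.332 0.278
vertex -2.095 -2.1 1.053
endloop
endfacet
facet normal 0.843 0.263 -0.469
outer loop
vertex -0.107 -2.332 0.278
vertex -0.425 -1.58 0.127
vertex 0.005 -1.717 0.824
endloop
endfacet
facet normal 0.200 -0.671 0.714
outer loop
vertex -0.107 -2.332 0.278
vertex 0.005 -1.717 0.824
vertex -2.095 -2.1 1.053
endloop
endfacet
facet normal -0.653 0.217 0.726
outer loop
vertex 1.817 1.154 -0.097
vertex 1.634 1.999 -0.514
vertex 0.644 0.479 -0.951
endloop
endfacet
facet normal 0.191 -0.880 0.434
outer loop
vertex 1.846 0.081 -2.286
vertex 1.817 1.154 -0.097
vertex 0.644 0.479 -0.951
endloop
endfacet
facet normal -0.653 0.217 0.726
outer loop
vertex 0.644 0.479 -0.951
vertex 1.634 1.999 -0.514
vertex 0.461 1.324 -1.368
endloop
endfacet
facet normal -0.733 -0.422 -0.534
outer loop
vertex 0.461 1.324 -1.368
vertex 1.846 0.081 -2.286
vertex 0.644 0.479 -0.951
endloop
endfacet
facet normal 0.733 0.422 0.534
outer loop
vertex 1.817 1.154 -0.097
vertex 2.836 1.601 -1.849
vertex 1.634 1.999 -0.514
endloop
endfacet
facet normal 0.191 -0.880 0.434
outer loop
vertex 3.019 0.756 -1.432
vertex 1.817 1.154 -0.097
vertex 1.846 0.081 -2.286
endloop
endfacet
facet normal 0.733 0.422 0.534
outer loop
vertex 3.019 0.756 -1.432
vertex 2.836 1.601 -1.849
vertex 1.817 1.154 -0.097
endloop
endfacet
facet normal -0.191 0.880 -0.434
outer loop
vertex 1.634 1.999 -0.514
vertex 2.836 1.601 -1.849
vertex 0.461 1.324 -1.368
endloop
endfacet
facet normal -0.733 -0.422 -0.534
outer loop
vertex 1.663 0.926 -2.703
vertex 1.846 0.081 -2.286
vertex 0.461 1.324 -1.368
endloop
endfacet
facet normal -0.191 0.880 -0.434
outer loop
vertex 0.461 1.324 -1.368
vertex 2.836 1.601 -1.849
vertex 1.663 0.926 -2.703
endloop
endfacet
facet normal 0.653 -0.217 -0.726
outer loop
vertex 1.663 0.926 -2.703
vertex 3.019 0.756 -1.432
vertex 1.846 0.081 -2.286
endloop
endfacet
facet normal 0.653 -0.217 -0.726
outer loop
vertex 2.836 1.601 -1.849
vertex 3.019 0.756 -1.432
vertex 1.663 0.926 -2.703
endloop
endfacet

endsolid


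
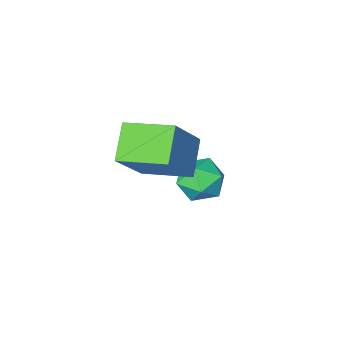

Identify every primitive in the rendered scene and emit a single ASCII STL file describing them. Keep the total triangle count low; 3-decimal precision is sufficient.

solid 
facet normal -0.595 0.780 0.194
outer loop
vertex -1.555 3.508 0.555
vertex -0.771 4.324 -0.319
vertex -2.824 2.953 -1.102
endloop
endfacet
facet normal -0.548 -0.571 0.611
outer loop
vertex -1.789 1.596 -1.441
vertex -1.555 3.508 0.555
vertex -2.824 2.953 -1.102
endloop
endfacet
facet normal -0.595 0.780 0.195
outer loop
vertex -2.824 2.953 -1.102
vertex -0.771 4.324 -0.319
vertex -2.041 3.769 -1.976
endloop
endfacet
facet normal -0.588 -0.257 -0.767
outer loop
vertex -2.041 3.769 -1.976
vertex -1.789 1.596 -1.441
vertex -2.824 2.953 -1.102
endloop
endfacet
facet normal 0.588 0.257 0.767
outer loop
vertex -1.555 3.508 0.555
vertex 0.264 2.967 -0.658
vertex -0.771 4.324 -0.319
endloop
endfacet
facet normal -0.548 -0.571 0.611
outer loop
vertex -0.519 2.151 0.216
vertex -1.555 3.508 0.555
vertex -1.789 1.596 -1.441
endloop
endfacet
facet normal 0.588 0.257 0.767
outer loop
vertex -0.519 2.151 0.216
vertex 0.264 2.967 -0.658
vertex -1.555 3.508 0.555
endloop
endfacet
facet normal 0.548 0.571 -0.611
outer loop
vertex -0.771 4.324 -0.319
vertex 0.264 2.967 -0.658
vertex -2.041 3.769 -1.976
endloop
endfacet
facet normal -0.588 -0.257 -0.767
outer loop
vertex -1.005 2.412 -2.315
vertex -1.789 1.596 -1.441
vertex -2.041 3.769 -1.976
endloop
endfacet
facet normal 0.548 0.571 -0.611
outer loop
vertex -2.041 3.769 -1.976
vertex 0.264 2.967 -0.658
vertex -1.005 2.412 -2.315
endloop
endfacet
facet normal 0.595 -0.780 -0.195
outer loop
vertex -1.005 2.412 -2.315
vertex -0.519 2.151 0.216
vertex -1.789 1.596 -1.441
endloop
endfacet
facet normal 0.595 -0.780 -0.195
outer loop
vertex 0.264 2.967 -0.658
vertex -0.519 2.151 0.216
vertex -1.005 2.412 -2.315
endloop
endfacet
facet normal -0.855 0.227 0.467
outer loop
vertex -4.134 2.409 -3.951
vertex -3.804 2.054 -3.175
vertex -3.673 2.939 -3.365
endloop
endfacet
facet normal -0.720 0.691 -0.059
outer loop
vertex -4.134 2.409 -3.951
vertex -3.673 2.939 -3.365
vertex -3.526 3.016 -4.265
endloop
endfacet
facet normal -0.669 0.325 -0.668
outer loop
vertex -4.134 2.409 -3.951
vertex -3.526 3.016 -4.265
vertex -3.568 2.178 -4.63
endloop
endfacet
facet normal -0.772 -0.366 -0.519
outer loop
vertex -4.134 2.409 -3.951
vertex -3.568 2.178 -4.63
vertex -3.74 1.584 -3.956
endloop
endfacet
facet normal -0.887 -0.425 0.183
outer loop
vertex -4.134 2.409 -3.951
vertex -3.74 1.584 -3.956
vertex -3.804 2.054 -3.175
endloop
endfacet
facet normal -0.086 0.994 0.071
outer loop
vertex -3.526 3.016 -4.265
vertex -3.673 2.939 -3.365
vertex -2.82 3.036 -3.684
endloop
endfacet
facet normal -0.303 0.243 0.921
outer loop
vertex -3.673 2.939 -3.365
vertex -3.804 2.054 -3.175
vertex -2.992 2.442 -3.01
endloop
endfacet
facet normal -0.356 -0.813 0.460
outer loop
vertex -3.804 2.054 -3.175
vertex -3.74 1.584 -3.956
vertex -3.034 1.604 -3.375
endloop
endfacet
facet normal -0.171 -0.717 -0.676
outer loop
vertex -3.74 1.584 -3.956
vertex -3.568 2.178 -4.63
vertex -2.887 1.681 -4.275
endloop
endfacet
facet normal -0.005 0.400 -0.917
outer loop
vertex -3.568 2.178 -4.63
vertex -3.526 3.016 -4.265
vertex -2.756 2.566 -4.465
endloop
endfacet
facet normal 0.772 0.366 0.519
outer loop
vertex -2.426 2.211 -3.689
vertex -2.82 3.036 -3.684
vertex -2.992 2.442 -3.01
endloop
endfacet
facet normal 0.669 -0.325 0.668
outer loop
vertex -2.426 2.211 -3.689
vertex -2.992 2.442 -3.01
vertex -3.034 1.604 -3.375
endloop
endfacet
facet normal 0.720 -0.691 0.059
outer loop
vertex -2.426 2.211 -3.689
vertex -3.034 1.604 -3.375
vertex -2.887 1.681 -4.275
endloop
endfacet
facet normal 0.855 -0.227 -0.467
outer loop
vertex -2.426 2.211 -3.689
vertex -2.887 1.681 -4.275
vertex -2.756 2.566 -4.465
endloop
endfacet
facet normal 0.887 0.425 -0.183
outer loop
vertex -2.426 2.211 -3.689
vertex -2.756 2.566 -4.465
vertex -2.82 3.036 -3.684
endloop
endfacet
facet normal 0.171 0.717 0.676
outer loop
vertex -2.992 2.442 -3.01
vertex -2.82 3.036 -3.684
vertex -3.673 2.939 -3.365
endloop
endfacet
facet normal 0.005 -0.400 0.917
outer loop
vertex -3.034 1.604 -3.375
vertex -2.992 2.442 -3.01
vertex -3.804 2.054 -3.175
endloop
endfacet
facet normal 0.086 -0.994 -0.071
outer loop
vertex -2.887 1.681 -4.275
vertex -3.034 1.604 -3.375
vertex -3.74 1.584 -3.956
endloop
endfacet
facet normal 0.303 -0.243 -0.921
outer loop
vertex -2.756 2.566 -4.465
vertex -2.887 1.681 -4.275
vertex -3.568 2.178 -4.63
endloop
endfacet
facet normal 0.356 0.813 -0.460
outer loop
vertex -2.82 3.036 -3.684
vertex -2.756 2.566 -4.465
vertex -3.526 3.016 -4.265
endloop
endfacet

endsolid


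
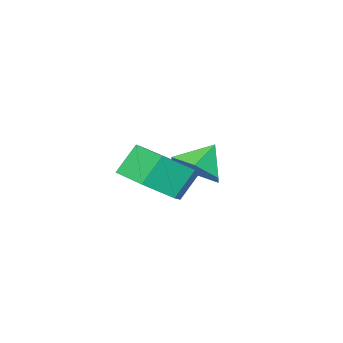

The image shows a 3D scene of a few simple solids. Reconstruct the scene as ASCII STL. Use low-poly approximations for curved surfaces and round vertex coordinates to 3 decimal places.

solid 
facet normal 0.664 -0.080 -0.743
outer loop
vertex 0.404 1.671 2.779
vertex -0.138 1.197 2.346
vertex -0.142 2.032 2.252
endloop
endfacet
facet normal -0.071 0.787 0.613
outer loop
vertex 0.404 1.671 2.779
vertex -0.142 2.032 2.252
vertex -0.842 1.283 3.134
endloop
endfacet
facet normal 0.664 -0.080 -0.743
outer loop
vertex -0.142 2.032 2.252
vertex -0.138 1.197 2.346
vertex -0.684 1.557 1.819
endloop
endfacet
facet normal -0.688 0.723 0.068
outer loop
vertex -0.142 2.032 2.252
vertex -0.684 1.557 1.819
vertex -0.842 1.283 3.134
endloop
endfacet
facet normal 0.664 -0.081 -0.743
outer loop
vertex -0.684 1.557 1.819
vertex -0.138 1.197 2.346
vertex -0.68 0.723 1.914
endloop
endfacet
facet normal -0.992 -0.019 -0.123
outer loop
vertex -0.684 1.557 1.819
vertex -0.68 0.723 1.914
vertex -0.842 1.283 3.134
endloop
endfacet
facet normal 0.664 -0.081 -0.743
outer loop
vertex -0.68 0.723 1.914
vertex -0.138 1.197 2.346
vertex -0.134 0.362 2.441
endloop
endfacet
facet normal -0.681 -0.696 0.229
outer loop
vertex -0.68 0.723 1.914
vertex -0.134 0.362 2.441
vertex -0.842 1.283 3.134
endloop
endfacet
facet normal 0.664 -0.081 -0.743
outer loop
vertex -0.134 0.362 2.441
vertex -0.138 1.197 2.346
vertex 0.408 0.837 2.873
endloop
endfacet
facet normal -0.064 -0.631 0.773
outer loop
vertex -0.134 0.362 2.441
vertex 0.408 0.837 2.873
vertex -0.842 1.283 3.134
endloop
endfacet
facet normal 0.664 -0.081 -0.743
outer loop
vertex 0.408 0.837 2.873
vertex -0.138 1.197 2.346
vertex 0.404 1.671 2.779
endloop
endfacet
facet normal 0.241 0.110 0.964
outer loop
vertex 0.408 0.837 2.873
vertex 0.404 1.671 2.779
vertex -0.842 1.283 3.134
endloop
endfacet
facet normal 0.541 -0.165 -0.825
outer loop
vertex 3.506 2.739 3.195
vertex 2.751 2.234 2.801
vertex 2.825 3.21 2.654
endloop
endfacet
facet normal 0.483 0.864 0.143
outer loop
vertex 3.506 2.739 3.195
vertex 2.825 3.21 2.654
vertex 2.944 2.911 4.053
endloop
endfacet
facet normal 0.483 0.864 0.144
outer loop
vertex 2.944 2.911 4.053
vertex 2.825 3.21 2.654
vertex 2.262 3.382 3.512
endloop
endfacet
facet normal -0.541 0.165 0.825
outer loop
vertex 2.944 2.911 4.053
vertex 2.262 3.382 3.512
vertex 2.189 2.406 3.659
endloop
endfacet
facet normal 0.540 -0.165 -0.825
outer loop
vertex 2.825 3.21 2.654
vertex 2.751 2.234 2.801
vertex 2.069 2.706 2.26
endloop
endfacet
facet normal -0.354 0.845 -0.402
outer loop
vertex 2.825 3.21 2.654
vertex 2.069 2.706 2.26
vertex 2.262 3.382 3.512
endloop
endfacet
facet normal -0.354 0.845 -0.401
outer loop
vertex 2.262 3.382 3.512
vertex 2.069 2.706 2.26
vertex 1.507 2.878 3.118
endloop
endfacet
facet normal -0.541 0.165 0.825
outer loop
vertex 2.262 3.382 3.512
vertex 1.507 2.878 3.118
vertex 2.189 2.406 3.659
endloop
endfacet
facet normal 0.541 -0.165 -0.825
outer loop
vertex 2.069 2.706 2.26
vertex 2.751 2.234 2.801
vertex 1.996 1.729 2.407
endloop
endfacet
facet normal -0.838 -0.019 -0.545
outer loop
vertex 2.069 2.706 2.26
vertex 1.996 1.729 2.407
vertex 1.507 2.878 3.118
endloop
endfacet
facet normal -0.838 -0.019 -0.545
outer loop
vertex 1.507 2.878 3.118
vertex 1.996 1.729 2.407
vertex 1.434 1.901 3.265
endloop
endfacet
facet normal -0.541 0.165 0.825
outer loop
vertex 1.507 2.878 3.118
vertex 1.434 1.901 3.265
vertex 2.189 2.406 3.659
endloop
endfacet
facet normal 0.541 -0.165 -0.825
outer loop
vertex 1.996 1.729 2.407
vertex 2.751 2.234 2.801
vertex 2.678 1.258 2.948
endloop
endfacet
facet normal -0.483 -0.864 -0.143
outer loop
vertex 1.996 1.729 2.407
vertex 2.678 1.258 2.948
vertex 1.434 1.901 3.265
endloop
endfacet
facet normal -0.483 -0.864 -0.144
outer loop
vertex 1.434 1.901 3.265
vertex 2.678 1.258 2.948
vertex 2.115 1.43 3.806
endloop
endfacet
facet normal -0.541 0.165 0.825
outer loop
vertex 1.434 1.901 3.265
vertex 2.115 1.43 3.806
vertex 2.189 2.406 3.659
endloop
endfacet
facet normal 0.541 -0.165 -0.825
outer loop
vertex 2.678 1.258 2.948
vertex 2.751 2.234 2.801
vertex 3.433 1.762 3.342
endloop
endfacet
facet normal 0.354 -0.845 0.402
outer loop
vertex 2.678 1.258 2.948
vertex 3.433 1.762 3.342
vertex 2.115 1.43 3.806
endloop
endfacet
facet normal 0.354 -0.845 0.401
outer loop
vertex 2.115 1.43 3.806
vertex 3.433 1.762 3.342
vertex 2.871 1.934 4.2
endloop
endfacet
facet normal -0.540 0.165 0.825
outer loop
vertex 2.115 1.43 3.806
vertex 2.871 1.934 4.2
vertex 2.189 2.406 3.659
endloop
endfacet
facet normal 0.541 -0.165 -0.825
outer loop
vertex 3.433 1.762 3.342
vertex 2.751 2.234 2.801
vertex 3.506 2.739 3.195
endloop
endfacet
facet normal 0.838 0.019 0.545
outer loop
vertex 3.433 1.762 3.342
vertex 3.506 2.739 3.195
vertex 2.871 1.934 4.2
endloop
endfacet
facet normal 0.838 0.019 0.545
outer loop
vertex 2.871 1.934 4.2
vertex 3.506 2.739 3.195
vertex 2.944 2.911 4.053
endloop
endfacet
facet normal -0.541 0.165 0.825
outer loop
vertex 2.871 1.934 4.2
vertex 2.944 2.911 4.053
vertex 2.189 2.406 3.659
endloop
endfacet

endsolid
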